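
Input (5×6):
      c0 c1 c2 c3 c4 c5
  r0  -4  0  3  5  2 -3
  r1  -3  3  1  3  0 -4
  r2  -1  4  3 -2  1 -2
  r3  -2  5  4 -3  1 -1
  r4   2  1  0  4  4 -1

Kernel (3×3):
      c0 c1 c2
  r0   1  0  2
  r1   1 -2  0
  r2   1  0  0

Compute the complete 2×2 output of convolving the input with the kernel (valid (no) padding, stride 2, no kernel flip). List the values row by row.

-8 5
-5 15

Output[0,0]: The receptive field on the input at this output position is [-4 0 3 / -3 3 1 / -1 4 3]. Elementwise product with the kernel and sum: -4·1 + 3·2 + -3·1 + 3·-2 + -1·1.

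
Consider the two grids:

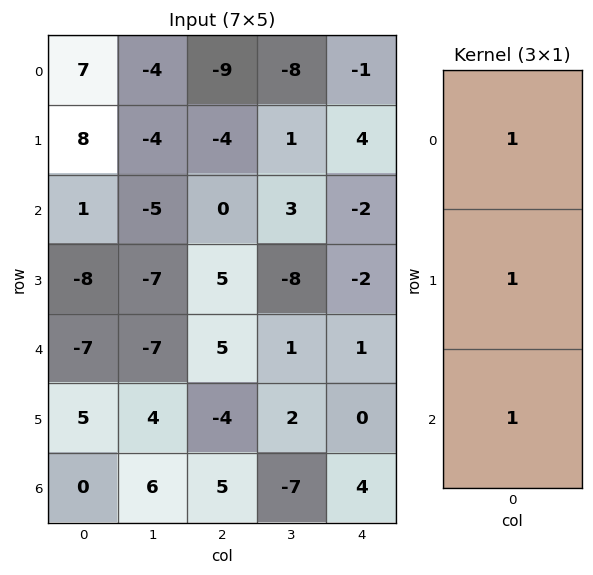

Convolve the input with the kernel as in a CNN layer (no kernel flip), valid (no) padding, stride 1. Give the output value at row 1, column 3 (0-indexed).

-4

The receptive field on the input at this output position is [1 / 3 / -8]. Elementwise product with the kernel and sum: 1·1 + 3·1 + -8·1.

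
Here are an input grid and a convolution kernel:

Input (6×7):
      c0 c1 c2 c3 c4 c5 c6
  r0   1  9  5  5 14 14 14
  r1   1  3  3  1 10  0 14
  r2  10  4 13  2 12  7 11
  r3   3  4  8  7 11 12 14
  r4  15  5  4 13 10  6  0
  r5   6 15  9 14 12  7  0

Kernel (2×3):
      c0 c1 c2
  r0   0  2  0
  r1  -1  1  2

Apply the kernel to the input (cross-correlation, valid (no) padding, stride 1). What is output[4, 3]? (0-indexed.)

32

The receptive field on the input at this output position is [13 10 6 / 14 12 7]. Elementwise product with the kernel and sum: 10·2 + 14·-1 + 12·1 + 7·2.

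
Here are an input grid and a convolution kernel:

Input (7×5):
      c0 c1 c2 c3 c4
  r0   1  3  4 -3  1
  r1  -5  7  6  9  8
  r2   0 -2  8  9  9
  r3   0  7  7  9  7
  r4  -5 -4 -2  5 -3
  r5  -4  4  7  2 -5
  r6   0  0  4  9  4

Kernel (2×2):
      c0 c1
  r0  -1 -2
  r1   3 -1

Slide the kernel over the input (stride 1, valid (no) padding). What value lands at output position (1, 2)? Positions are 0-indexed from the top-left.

-9

The receptive field on the input at this output position is [6 9 / 8 9]. Elementwise product with the kernel and sum: 6·-1 + 9·-2 + 8·3 + 9·-1.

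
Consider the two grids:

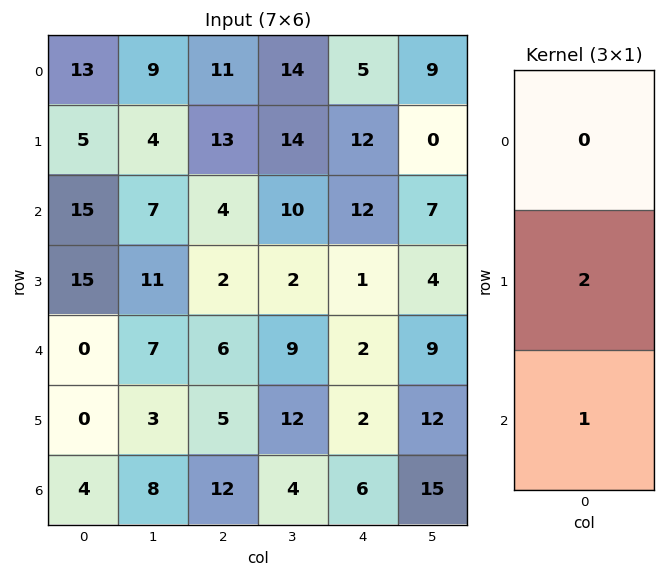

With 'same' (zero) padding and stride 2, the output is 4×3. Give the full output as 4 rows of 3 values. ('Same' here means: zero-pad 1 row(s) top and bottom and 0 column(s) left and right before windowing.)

Output[0,0]: The receptive field on the zero-padded input at this output position is [0 / 13 / 5]. Elementwise product with the kernel and sum: 13·2 + 5·1.

31 35 22
45 10 25
0 17 6
8 24 12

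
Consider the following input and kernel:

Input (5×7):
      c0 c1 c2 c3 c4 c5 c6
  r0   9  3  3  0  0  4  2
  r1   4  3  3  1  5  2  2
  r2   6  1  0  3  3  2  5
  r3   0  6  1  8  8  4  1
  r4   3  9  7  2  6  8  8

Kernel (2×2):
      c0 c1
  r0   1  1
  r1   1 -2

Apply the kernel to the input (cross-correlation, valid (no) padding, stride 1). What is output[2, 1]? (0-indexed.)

The receptive field on the input at this output position is [1 0 / 6 1]. Elementwise product with the kernel and sum: 1·1 + 0·1 + 6·1 + 1·-2.

5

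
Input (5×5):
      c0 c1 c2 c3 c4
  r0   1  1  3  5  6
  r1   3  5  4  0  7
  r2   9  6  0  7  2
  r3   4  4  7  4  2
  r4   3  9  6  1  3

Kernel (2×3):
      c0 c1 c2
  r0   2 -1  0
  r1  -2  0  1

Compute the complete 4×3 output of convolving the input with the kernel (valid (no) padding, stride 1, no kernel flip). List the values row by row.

-1 -11 0
-17 1 10
11 8 -19
4 -16 1

Output[0,0]: The receptive field on the input at this output position is [1 1 3 / 3 5 4]. Elementwise product with the kernel and sum: 1·2 + 1·-1 + 3·-2 + 4·1.
Output[0,1]: The receptive field on the input at this output position is [1 3 5 / 5 4 0]. Elementwise product with the kernel and sum: 1·2 + 3·-1 + 5·-2 + 0·1.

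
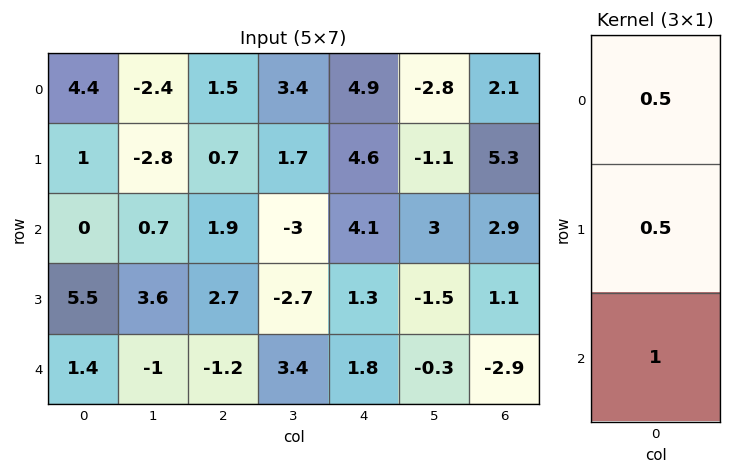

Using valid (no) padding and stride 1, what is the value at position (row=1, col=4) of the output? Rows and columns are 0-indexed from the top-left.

The receptive field on the input at this output position is [4.6 / 4.1 / 1.3]. Elementwise product with the kernel and sum: 4.6·0.5 + 4.1·0.5 + 1.3·1.

5.65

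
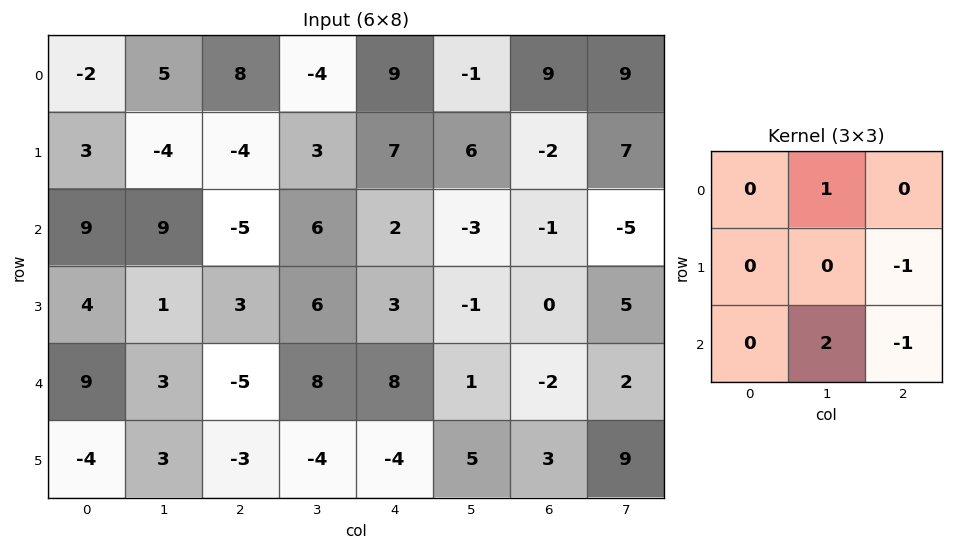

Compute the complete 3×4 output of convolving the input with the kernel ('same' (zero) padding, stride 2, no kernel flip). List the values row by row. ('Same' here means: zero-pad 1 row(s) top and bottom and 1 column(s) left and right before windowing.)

Output[0,0]: The receptive field on the zero-padded input at this output position is [0 0 0 / 0 -2 5 / 0 3 -4]. Elementwise product with the kernel and sum: 0·1 + 5·-1 + 3·2 + -4·-1.
Output[0,1]: The receptive field on the zero-padded input at this output position is [0 0 0 / 5 8 -4 / -4 -4 3]. Elementwise product with the kernel and sum: 0·1 + -4·-1 + -4·2 + 3·-1.

5 -7 9 -20
1 -10 17 -2
-10 -7 -11 -5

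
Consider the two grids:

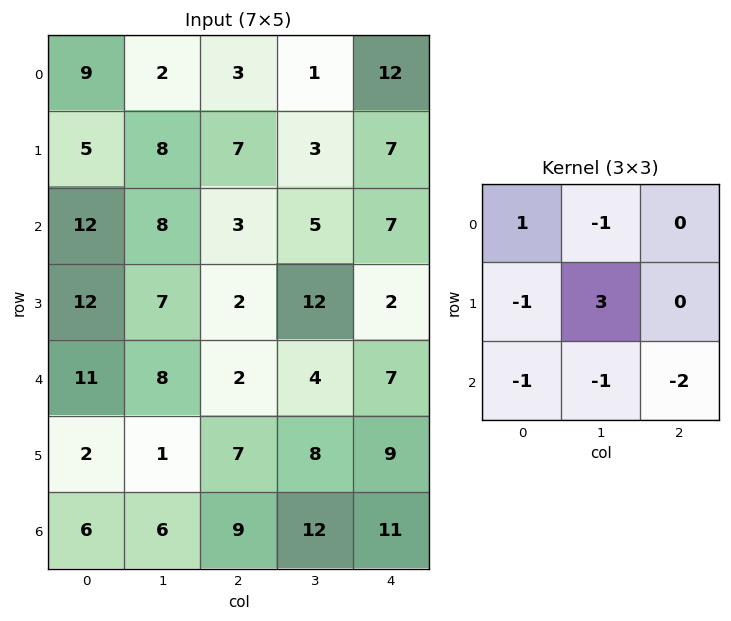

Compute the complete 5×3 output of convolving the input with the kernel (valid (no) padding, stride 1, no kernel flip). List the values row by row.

0 -9 -18
-14 -31 -2
-10 -14 12
1 -21 -33
-26 -13 -28

Output[0,0]: The receptive field on the input at this output position is [9 2 3 / 5 8 7 / 12 8 3]. Elementwise product with the kernel and sum: 9·1 + 2·-1 + 5·-1 + 8·3 + 12·-1 + 8·-1 + 3·-2.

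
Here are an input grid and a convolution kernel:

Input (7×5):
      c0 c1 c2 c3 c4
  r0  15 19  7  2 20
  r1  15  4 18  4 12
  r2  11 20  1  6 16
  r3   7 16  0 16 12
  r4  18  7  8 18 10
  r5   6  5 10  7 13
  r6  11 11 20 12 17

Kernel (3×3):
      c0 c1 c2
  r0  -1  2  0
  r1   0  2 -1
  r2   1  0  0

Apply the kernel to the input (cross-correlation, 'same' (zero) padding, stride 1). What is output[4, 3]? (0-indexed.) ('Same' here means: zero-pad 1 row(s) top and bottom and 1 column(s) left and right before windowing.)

68

The receptive field on the zero-padded input at this output position is [0 16 12 / 8 18 10 / 10 7 13]. Elementwise product with the kernel and sum: 0·-1 + 16·2 + 18·2 + 10·-1 + 10·1.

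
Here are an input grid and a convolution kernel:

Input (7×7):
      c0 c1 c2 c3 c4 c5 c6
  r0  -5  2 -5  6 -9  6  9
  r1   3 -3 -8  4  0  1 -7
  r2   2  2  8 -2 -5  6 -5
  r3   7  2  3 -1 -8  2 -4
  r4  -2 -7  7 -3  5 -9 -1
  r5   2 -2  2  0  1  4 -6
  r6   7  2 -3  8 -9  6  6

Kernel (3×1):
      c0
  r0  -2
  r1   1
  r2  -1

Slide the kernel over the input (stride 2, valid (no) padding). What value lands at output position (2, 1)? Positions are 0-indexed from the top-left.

The receptive field on the input at this output position is [7 / 2 / -3]. Elementwise product with the kernel and sum: 7·-2 + 2·1 + -3·-1.

-9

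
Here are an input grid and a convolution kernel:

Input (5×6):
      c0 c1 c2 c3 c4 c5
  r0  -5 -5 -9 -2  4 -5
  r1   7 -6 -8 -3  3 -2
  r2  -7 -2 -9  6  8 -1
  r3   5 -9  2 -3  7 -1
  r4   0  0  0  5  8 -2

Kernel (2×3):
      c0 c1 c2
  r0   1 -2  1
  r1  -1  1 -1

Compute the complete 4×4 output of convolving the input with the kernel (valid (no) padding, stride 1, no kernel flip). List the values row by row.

-9 12 1 -7
25 -6 8 -8
-28 36 -25 0
25 -21 12 -13

Output[0,0]: The receptive field on the input at this output position is [-5 -5 -9 / 7 -6 -8]. Elementwise product with the kernel and sum: -5·1 + -5·-2 + -9·1 + 7·-1 + -6·1 + -8·-1.
Output[0,1]: The receptive field on the input at this output position is [-5 -9 -2 / -6 -8 -3]. Elementwise product with the kernel and sum: -5·1 + -9·-2 + -2·1 + -6·-1 + -8·1 + -3·-1.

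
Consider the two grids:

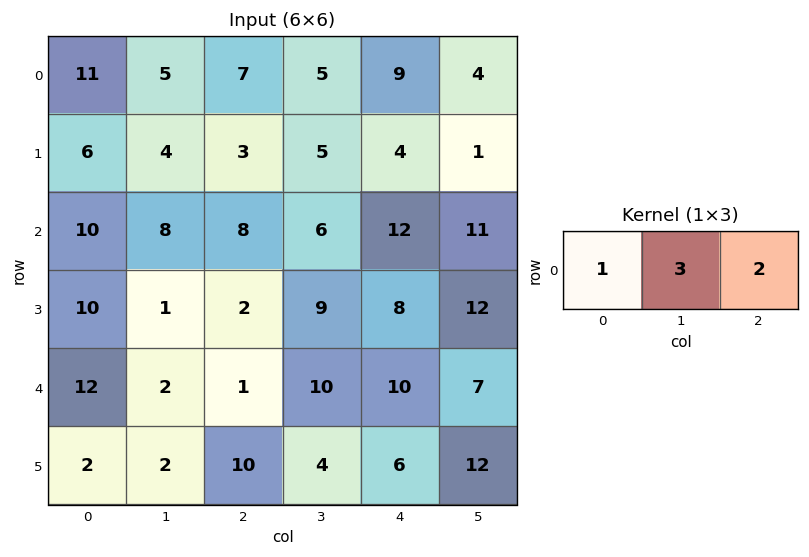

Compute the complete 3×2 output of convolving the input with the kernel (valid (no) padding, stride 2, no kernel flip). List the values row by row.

40 40
50 50
20 51

Output[0,0]: The receptive field on the input at this output position is [11 5 7]. Elementwise product with the kernel and sum: 11·1 + 5·3 + 7·2.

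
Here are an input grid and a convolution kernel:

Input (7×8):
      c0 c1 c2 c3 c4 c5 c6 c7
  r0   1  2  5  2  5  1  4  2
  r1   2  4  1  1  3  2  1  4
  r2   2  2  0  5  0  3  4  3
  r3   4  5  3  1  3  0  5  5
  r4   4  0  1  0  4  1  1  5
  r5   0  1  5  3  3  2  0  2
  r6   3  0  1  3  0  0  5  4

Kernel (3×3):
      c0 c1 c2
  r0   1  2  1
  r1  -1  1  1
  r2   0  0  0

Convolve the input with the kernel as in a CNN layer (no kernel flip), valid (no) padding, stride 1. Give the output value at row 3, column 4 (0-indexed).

The receptive field on the input at this output position is [3 0 5 / 4 1 1 / 3 2 0]. Elementwise product with the kernel and sum: 3·1 + 0·2 + 5·1 + 4·-1 + 1·1 + 1·1.

6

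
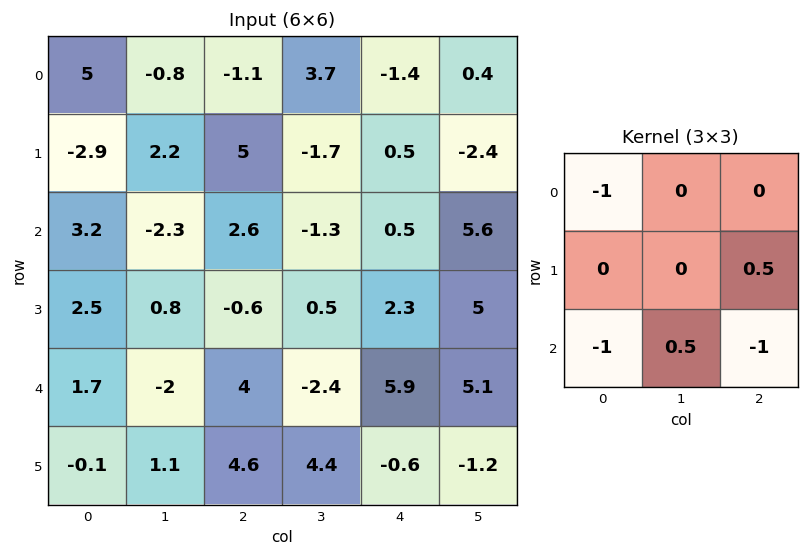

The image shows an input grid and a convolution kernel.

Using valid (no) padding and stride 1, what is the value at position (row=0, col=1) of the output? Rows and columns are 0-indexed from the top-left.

The receptive field on the input at this output position is [-0.8 -1.1 3.7 / 2.2 5 -1.7 / -2.3 2.6 -1.3]. Elementwise product with the kernel and sum: -0.8·-1 + -1.7·0.5 + -2.3·-1 + 2.6·0.5 + -1.3·-1.

4.85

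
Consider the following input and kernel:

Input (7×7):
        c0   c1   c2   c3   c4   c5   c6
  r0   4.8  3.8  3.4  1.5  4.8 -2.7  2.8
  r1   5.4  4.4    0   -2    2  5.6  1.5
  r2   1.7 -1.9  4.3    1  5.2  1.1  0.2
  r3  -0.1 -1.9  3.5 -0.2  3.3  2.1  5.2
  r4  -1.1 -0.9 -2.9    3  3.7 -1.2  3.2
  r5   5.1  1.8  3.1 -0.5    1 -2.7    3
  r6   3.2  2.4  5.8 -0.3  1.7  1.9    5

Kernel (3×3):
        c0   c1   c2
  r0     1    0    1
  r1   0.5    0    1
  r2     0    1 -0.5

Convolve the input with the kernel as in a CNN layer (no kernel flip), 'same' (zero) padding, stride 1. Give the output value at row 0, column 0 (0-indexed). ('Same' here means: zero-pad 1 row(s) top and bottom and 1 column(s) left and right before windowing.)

The receptive field on the zero-padded input at this output position is [0 0 0 / 0 4.8 3.8 / 0 5.4 4.4]. Elementwise product with the kernel and sum: 0·1 + 0·1 + 0·0.5 + 3.8·1 + 5.4·1 + 4.4·-0.5.

7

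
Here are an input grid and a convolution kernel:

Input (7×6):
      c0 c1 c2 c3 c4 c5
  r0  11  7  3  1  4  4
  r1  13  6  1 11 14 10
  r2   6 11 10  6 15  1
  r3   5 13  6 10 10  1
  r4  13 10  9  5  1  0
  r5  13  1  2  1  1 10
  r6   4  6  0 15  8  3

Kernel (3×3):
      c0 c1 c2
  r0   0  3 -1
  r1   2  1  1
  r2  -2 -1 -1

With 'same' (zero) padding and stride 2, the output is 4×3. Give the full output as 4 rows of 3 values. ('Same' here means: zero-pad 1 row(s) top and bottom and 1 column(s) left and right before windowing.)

-1 -6 -36
32 -12 29
11 37 27
48 32 34

Output[0,0]: The receptive field on the zero-padded input at this output position is [0 0 0 / 0 11 7 / 0 13 6]. Elementwise product with the kernel and sum: 0·3 + 0·-1 + 0·2 + 11·1 + 7·1 + 0·-2 + 13·-1 + 6·-1.
Output[0,1]: The receptive field on the zero-padded input at this output position is [0 0 0 / 7 3 1 / 6 1 11]. Elementwise product with the kernel and sum: 0·3 + 0·-1 + 7·2 + 3·1 + 1·1 + 6·-2 + 1·-1 + 11·-1.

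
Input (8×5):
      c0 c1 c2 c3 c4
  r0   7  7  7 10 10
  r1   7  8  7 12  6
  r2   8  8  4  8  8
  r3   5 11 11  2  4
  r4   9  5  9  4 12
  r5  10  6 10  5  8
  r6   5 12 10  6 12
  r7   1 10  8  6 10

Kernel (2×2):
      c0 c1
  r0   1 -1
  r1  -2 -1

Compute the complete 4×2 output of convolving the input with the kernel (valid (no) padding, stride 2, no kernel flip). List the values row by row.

Output[0,0]: The receptive field on the input at this output position is [7 7 / 7 8]. Elementwise product with the kernel and sum: 7·1 + 7·-1 + 7·-2 + 8·-1.
Output[0,1]: The receptive field on the input at this output position is [7 10 / 7 12]. Elementwise product with the kernel and sum: 7·1 + 10·-1 + 7·-2 + 12·-1.

-22 -29
-21 -28
-22 -20
-19 -18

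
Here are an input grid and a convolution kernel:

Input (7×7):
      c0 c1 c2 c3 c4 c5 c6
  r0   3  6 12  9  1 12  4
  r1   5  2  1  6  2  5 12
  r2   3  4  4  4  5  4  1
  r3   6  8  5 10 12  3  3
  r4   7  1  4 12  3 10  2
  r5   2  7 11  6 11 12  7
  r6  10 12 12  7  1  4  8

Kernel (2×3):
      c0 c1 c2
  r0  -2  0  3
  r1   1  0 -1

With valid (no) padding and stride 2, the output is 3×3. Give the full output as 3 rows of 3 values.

34 -22 0
7 0 2
-11 1 4

Output[0,0]: The receptive field on the input at this output position is [3 6 12 / 5 2 1]. Elementwise product with the kernel and sum: 3·-2 + 12·3 + 5·1 + 1·-1.
Output[0,1]: The receptive field on the input at this output position is [12 9 1 / 1 6 2]. Elementwise product with the kernel and sum: 12·-2 + 1·3 + 1·1 + 2·-1.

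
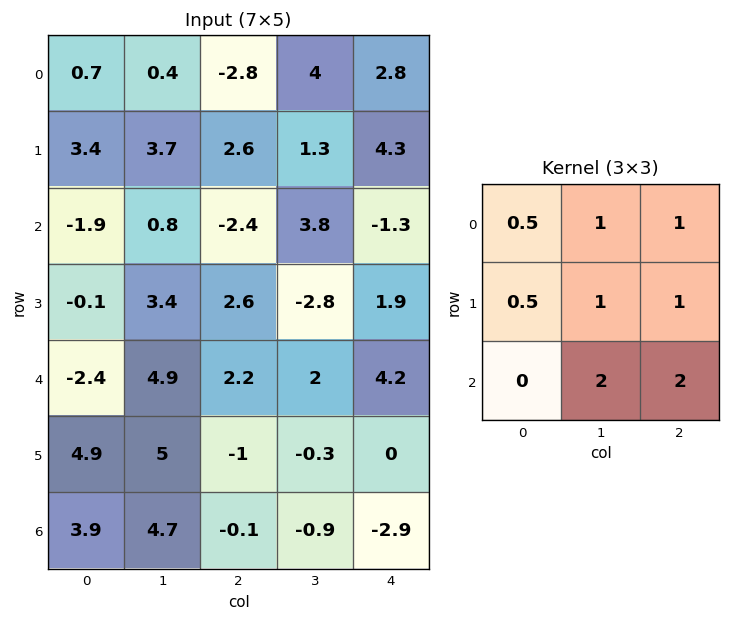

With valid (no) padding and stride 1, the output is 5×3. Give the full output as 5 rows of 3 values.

Output[0,0]: The receptive field on the input at this output position is [0.7 0.4 -2.8 / 3.4 3.7 2.6 / -1.9 0.8 -2.4]. Elementwise product with the kernel and sum: 0.7·0.5 + 0.4·1 + -2.8·1 + 3.4·0.5 + 3.7·1 + 2.6·1 + 0.8·2 + -2.4·2.
Output[0,1]: The receptive field on the input at this output position is [0.4 -2.8 4 / 3.7 2.6 1.3 / 0.8 -2.4 3.8]. Elementwise product with the kernel and sum: 0.4·0.5 + -2.8·1 + 4·1 + 3.7·0.5 + 2.6·1 + 1.3·1 + -2.4·2 + 3.8·2.

2.75 9.95 17.3
17.45 7.15 6.4
17.6 11.7 14.1
19.85 5.55 7.1
21.55 5.85 -1.1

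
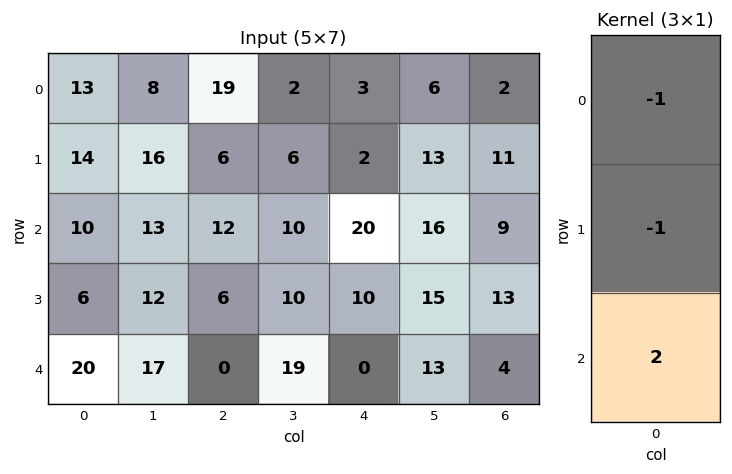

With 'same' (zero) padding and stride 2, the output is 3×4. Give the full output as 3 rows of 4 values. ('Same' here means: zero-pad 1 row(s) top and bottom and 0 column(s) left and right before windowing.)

Output[0,0]: The receptive field on the zero-padded input at this output position is [0 / 13 / 14]. Elementwise product with the kernel and sum: 0·-1 + 13·-1 + 14·2.

15 -7 1 20
-12 -6 -2 6
-26 -6 -10 -17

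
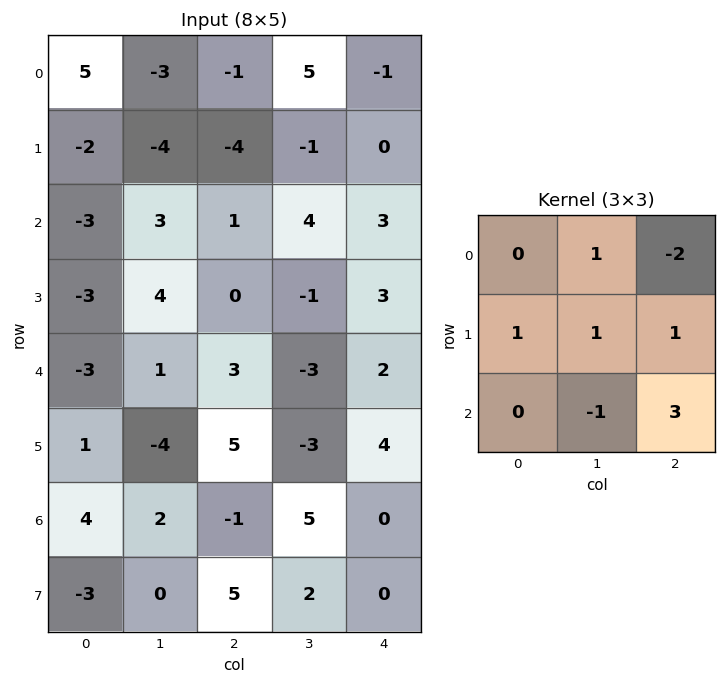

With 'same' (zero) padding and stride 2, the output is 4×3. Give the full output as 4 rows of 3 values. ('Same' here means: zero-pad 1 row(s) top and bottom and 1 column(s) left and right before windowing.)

Output[0,0]: The receptive field on the zero-padded input at this output position is [0 0 0 / 0 5 -3 / 0 -2 -4]. Elementwise product with the kernel and sum: 0·1 + 0·-2 + 0·1 + 5·1 + -3·1 + -2·-1 + -4·3.
Output[0,1]: The receptive field on the zero-padded input at this output position is [0 0 0 / -3 -1 5 / -4 -4 -1]. Elementwise product with the kernel and sum: 0·1 + 0·-2 + -3·1 + -1·1 + 5·1 + -4·-1 + -1·3.

-8 2 4
21 3 4
-26 -11 -2
18 18 9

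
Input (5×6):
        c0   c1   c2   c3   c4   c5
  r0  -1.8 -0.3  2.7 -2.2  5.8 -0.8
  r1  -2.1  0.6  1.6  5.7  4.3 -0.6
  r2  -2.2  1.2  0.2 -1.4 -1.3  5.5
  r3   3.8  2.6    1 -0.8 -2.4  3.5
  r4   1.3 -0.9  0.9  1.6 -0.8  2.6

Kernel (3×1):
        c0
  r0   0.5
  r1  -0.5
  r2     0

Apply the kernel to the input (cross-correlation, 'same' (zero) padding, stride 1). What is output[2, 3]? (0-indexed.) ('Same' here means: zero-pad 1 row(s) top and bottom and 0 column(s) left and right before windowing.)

3.55

The receptive field on the zero-padded input at this output position is [5.7 / -1.4 / -0.8]. Elementwise product with the kernel and sum: 5.7·0.5 + -1.4·-0.5.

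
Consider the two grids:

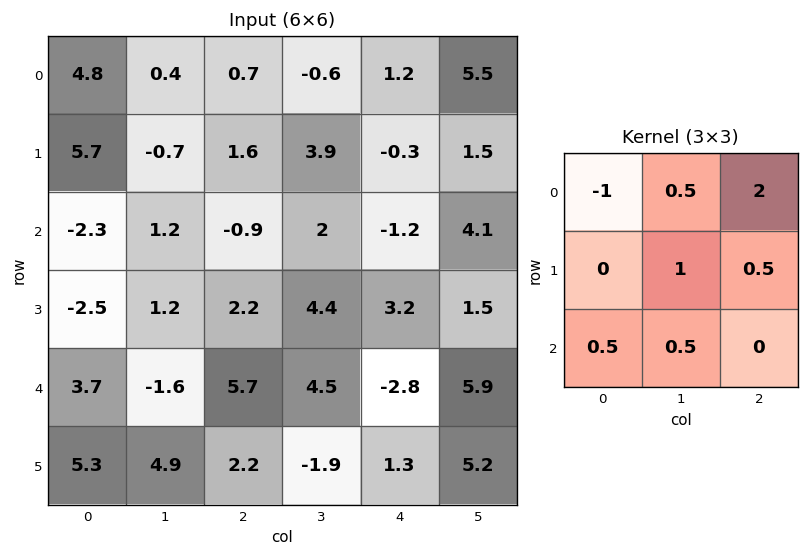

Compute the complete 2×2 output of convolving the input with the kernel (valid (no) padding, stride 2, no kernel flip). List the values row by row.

-3.65 5.7
4.45 10.6

Output[0,0]: The receptive field on the input at this output position is [4.8 0.4 0.7 / 5.7 -0.7 1.6 / -2.3 1.2 -0.9]. Elementwise product with the kernel and sum: 4.8·-1 + 0.4·0.5 + 0.7·2 + -0.7·1 + 1.6·0.5 + -2.3·0.5 + 1.2·0.5.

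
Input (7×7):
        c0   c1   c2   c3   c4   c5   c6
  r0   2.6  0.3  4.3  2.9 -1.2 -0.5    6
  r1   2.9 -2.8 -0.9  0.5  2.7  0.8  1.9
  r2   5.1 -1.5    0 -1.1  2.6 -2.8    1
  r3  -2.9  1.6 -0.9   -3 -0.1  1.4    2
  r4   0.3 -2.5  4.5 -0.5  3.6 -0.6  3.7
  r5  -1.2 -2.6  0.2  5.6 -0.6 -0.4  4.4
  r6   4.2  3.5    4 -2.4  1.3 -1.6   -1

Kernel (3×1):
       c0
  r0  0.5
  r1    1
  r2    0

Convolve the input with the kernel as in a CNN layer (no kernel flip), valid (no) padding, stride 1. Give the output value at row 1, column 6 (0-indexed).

1.95

The receptive field on the input at this output position is [1.9 / 1 / 2]. Elementwise product with the kernel and sum: 1.9·0.5 + 1·1.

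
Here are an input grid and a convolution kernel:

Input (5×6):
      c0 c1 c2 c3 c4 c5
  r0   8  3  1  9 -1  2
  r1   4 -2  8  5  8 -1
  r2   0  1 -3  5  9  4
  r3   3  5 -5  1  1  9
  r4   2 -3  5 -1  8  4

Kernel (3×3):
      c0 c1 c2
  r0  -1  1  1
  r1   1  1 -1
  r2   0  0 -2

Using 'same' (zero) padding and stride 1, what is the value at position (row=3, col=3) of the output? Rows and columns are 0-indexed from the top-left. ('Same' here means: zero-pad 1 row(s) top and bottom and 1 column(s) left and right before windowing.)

The receptive field on the zero-padded input at this output position is [-3 5 9 / -5 1 1 / 5 -1 8]. Elementwise product with the kernel and sum: -3·-1 + 5·1 + 9·1 + -5·1 + 1·1 + 1·-1 + 8·-2.

-4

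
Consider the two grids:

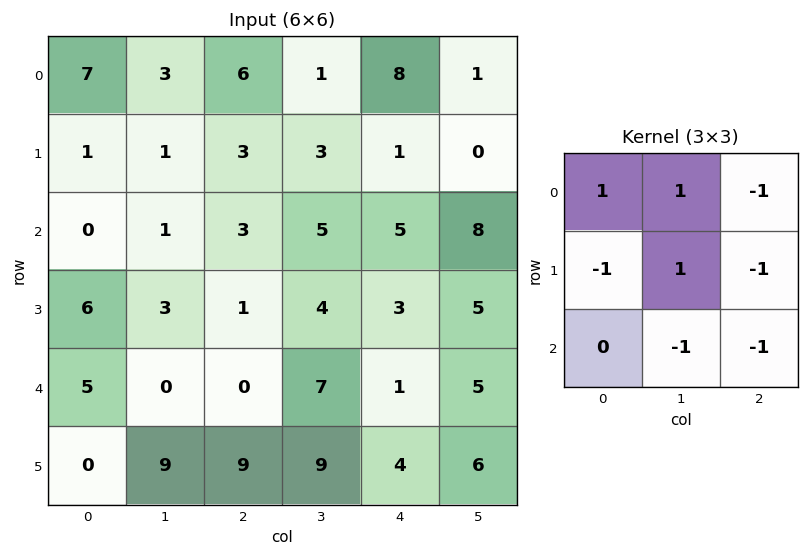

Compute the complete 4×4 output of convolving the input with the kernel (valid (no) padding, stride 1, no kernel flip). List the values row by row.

Output[0,0]: The receptive field on the input at this output position is [7 3 6 / 1 1 3 / 0 1 3]. Elementwise product with the kernel and sum: 7·1 + 3·1 + 6·-1 + 1·-1 + 1·1 + 3·-1 + 1·-1 + 3·-1.

-3 -1 -12 -7
-7 -7 -5 -12
-6 -14 -5 -10
-15 -25 -5 -19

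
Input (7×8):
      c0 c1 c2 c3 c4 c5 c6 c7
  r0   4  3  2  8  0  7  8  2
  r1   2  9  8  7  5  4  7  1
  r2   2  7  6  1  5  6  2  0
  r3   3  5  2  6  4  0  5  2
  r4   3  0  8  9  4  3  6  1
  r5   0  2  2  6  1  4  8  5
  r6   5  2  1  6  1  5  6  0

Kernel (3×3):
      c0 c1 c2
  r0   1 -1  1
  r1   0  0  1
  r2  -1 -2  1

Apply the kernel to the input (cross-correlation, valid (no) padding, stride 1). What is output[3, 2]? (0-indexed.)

-9

The receptive field on the input at this output position is [2 6 4 / 8 9 4 / 2 6 1]. Elementwise product with the kernel and sum: 2·1 + 6·-1 + 4·1 + 4·1 + 2·-1 + 6·-2 + 1·1.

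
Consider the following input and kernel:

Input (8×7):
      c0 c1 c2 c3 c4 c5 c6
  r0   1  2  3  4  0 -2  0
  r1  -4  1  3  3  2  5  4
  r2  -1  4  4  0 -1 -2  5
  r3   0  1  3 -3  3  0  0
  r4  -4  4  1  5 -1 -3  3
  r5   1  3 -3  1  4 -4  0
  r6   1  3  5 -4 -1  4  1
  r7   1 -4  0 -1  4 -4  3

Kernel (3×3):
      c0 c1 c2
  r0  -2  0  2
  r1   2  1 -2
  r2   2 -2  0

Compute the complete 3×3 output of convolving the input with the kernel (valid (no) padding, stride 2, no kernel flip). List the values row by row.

-19 7 3
-11 -21 22
17 1 2

Output[0,0]: The receptive field on the input at this output position is [1 2 3 / -4 1 3 / -1 4 4]. Elementwise product with the kernel and sum: 1·-2 + 3·2 + -4·2 + 1·1 + 3·-2 + -1·2 + 4·-2.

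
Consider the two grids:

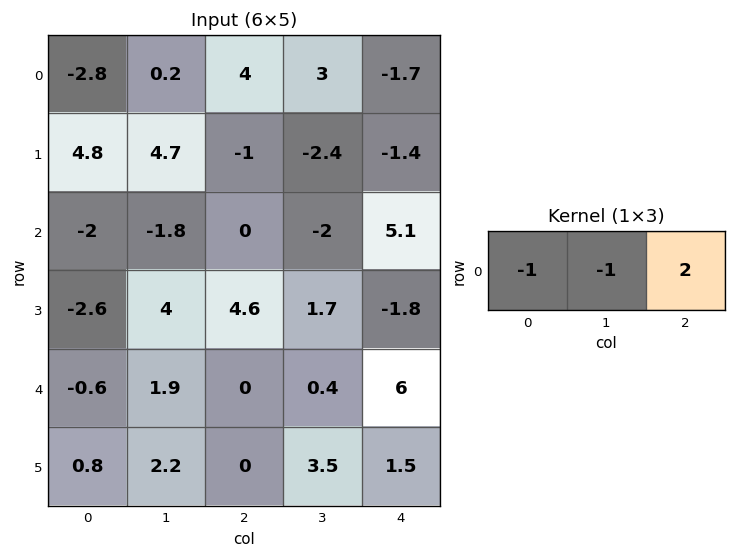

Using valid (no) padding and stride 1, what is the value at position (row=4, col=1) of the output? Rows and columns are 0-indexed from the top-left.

The receptive field on the input at this output position is [1.9 0 0.4]. Elementwise product with the kernel and sum: 1.9·-1 + 0·-1 + 0.4·2.

-1.1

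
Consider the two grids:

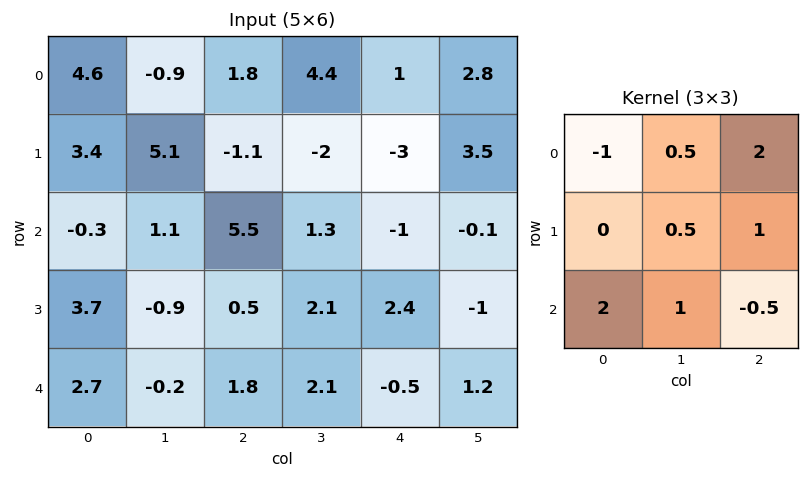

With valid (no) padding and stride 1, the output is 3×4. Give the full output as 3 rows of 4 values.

Output[0,0]: The receptive field on the input at this output position is [4.6 -0.9 1.8 / 3.4 5.1 -1.1 / -0.3 1.1 5.5]. Elementwise product with the kernel and sum: 4.6·-1 + -0.9·0.5 + 1.8·2 + 5.1·0.5 + -1.1·1 + -0.3·2 + 1.1·1 + 5.5·-0.5.
Output[0,1]: The receptive field on the input at this output position is [-0.9 1.8 4.4 / 5.1 -1.1 -2 / 1.1 5.5 1.3]. Elementwise product with the kernel and sum: -0.9·-1 + 1.8·0.5 + 4.4·2 + -1.1·0.5 + -2·1 + 1.1·2 + 5.5·1 + 1.3·-0.5.

-2.25 15.1 11.2 5.35
9.25 -7.95 -4.35 14
16.2 6.95 2.55 1.3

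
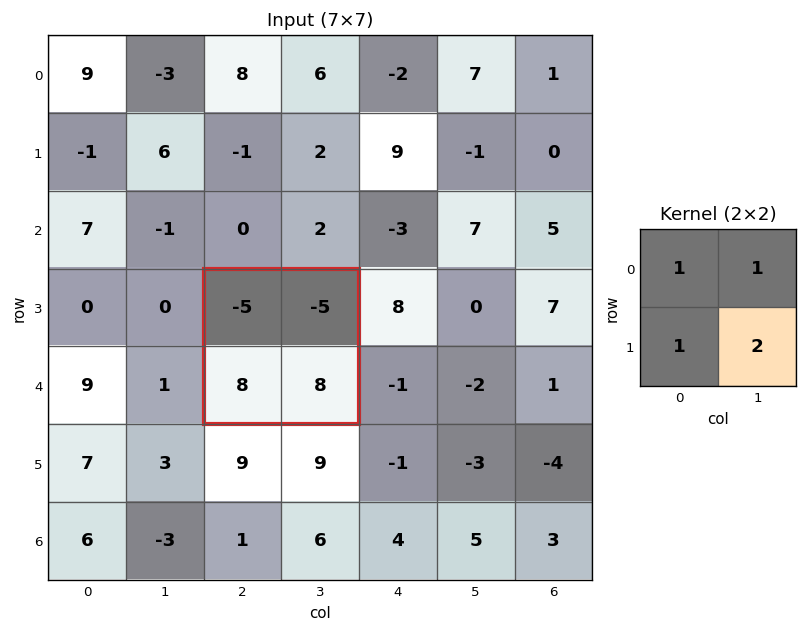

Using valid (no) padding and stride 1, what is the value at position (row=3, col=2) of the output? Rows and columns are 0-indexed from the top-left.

The receptive field on the input at this output position is [-5 -5 / 8 8]. Elementwise product with the kernel and sum: -5·1 + -5·1 + 8·1 + 8·2.

14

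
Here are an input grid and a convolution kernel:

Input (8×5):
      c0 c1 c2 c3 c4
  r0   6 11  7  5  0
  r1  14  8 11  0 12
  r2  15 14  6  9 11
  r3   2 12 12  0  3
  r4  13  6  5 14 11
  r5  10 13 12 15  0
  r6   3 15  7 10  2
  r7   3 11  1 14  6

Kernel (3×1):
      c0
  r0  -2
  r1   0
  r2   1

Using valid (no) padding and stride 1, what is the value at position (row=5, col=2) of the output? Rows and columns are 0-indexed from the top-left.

-23

The receptive field on the input at this output position is [12 / 7 / 1]. Elementwise product with the kernel and sum: 12·-2 + 1·1.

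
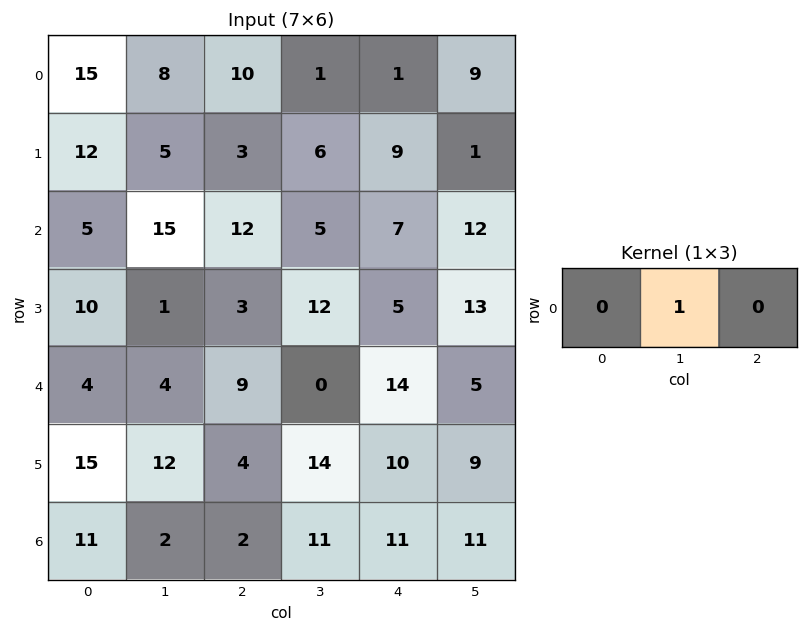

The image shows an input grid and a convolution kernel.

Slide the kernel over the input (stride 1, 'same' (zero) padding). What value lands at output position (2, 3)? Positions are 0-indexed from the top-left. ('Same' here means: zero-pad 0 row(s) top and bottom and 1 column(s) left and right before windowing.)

5

The receptive field on the zero-padded input at this output position is [12 5 7]. Elementwise product with the kernel and sum: 5·1.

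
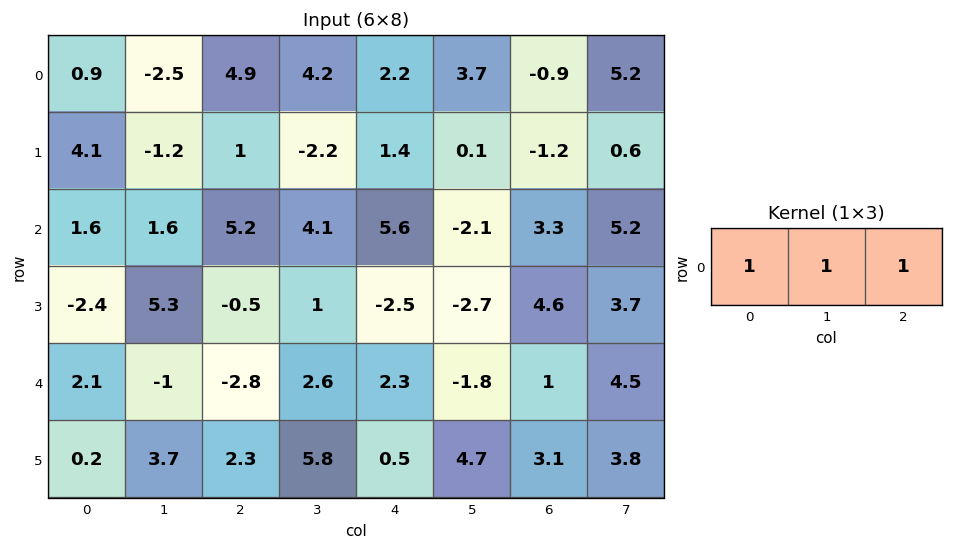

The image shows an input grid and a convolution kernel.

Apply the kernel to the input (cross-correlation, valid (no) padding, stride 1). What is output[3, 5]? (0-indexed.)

The receptive field on the input at this output position is [-2.7 4.6 3.7]. Elementwise product with the kernel and sum: -2.7·1 + 4.6·1 + 3.7·1.

5.6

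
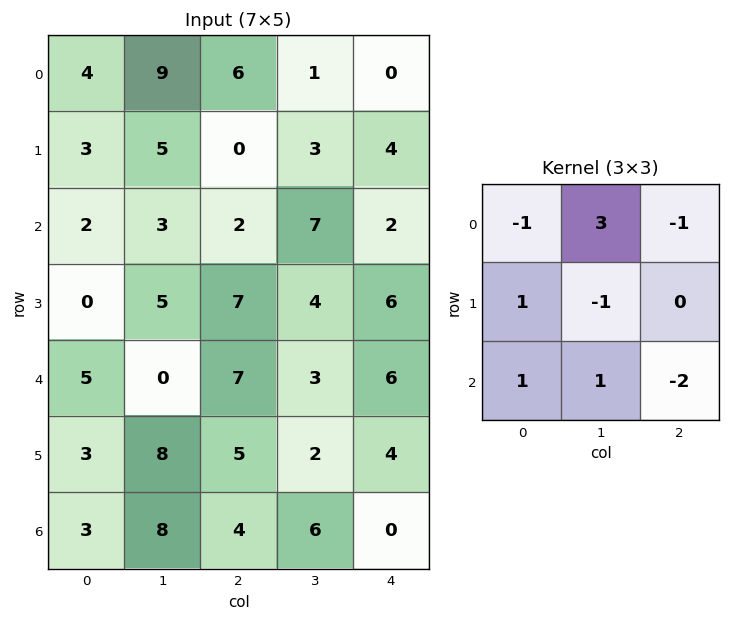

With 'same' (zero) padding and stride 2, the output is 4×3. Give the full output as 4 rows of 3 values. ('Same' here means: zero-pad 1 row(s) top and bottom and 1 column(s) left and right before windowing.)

-11 2 8
-8 -3 24
-23 14 17
-2 9 16

Output[0,0]: The receptive field on the zero-padded input at this output position is [0 0 0 / 0 4 9 / 0 3 5]. Elementwise product with the kernel and sum: 0·-1 + 0·3 + 0·-1 + 0·1 + 4·-1 + 0·1 + 3·1 + 5·-2.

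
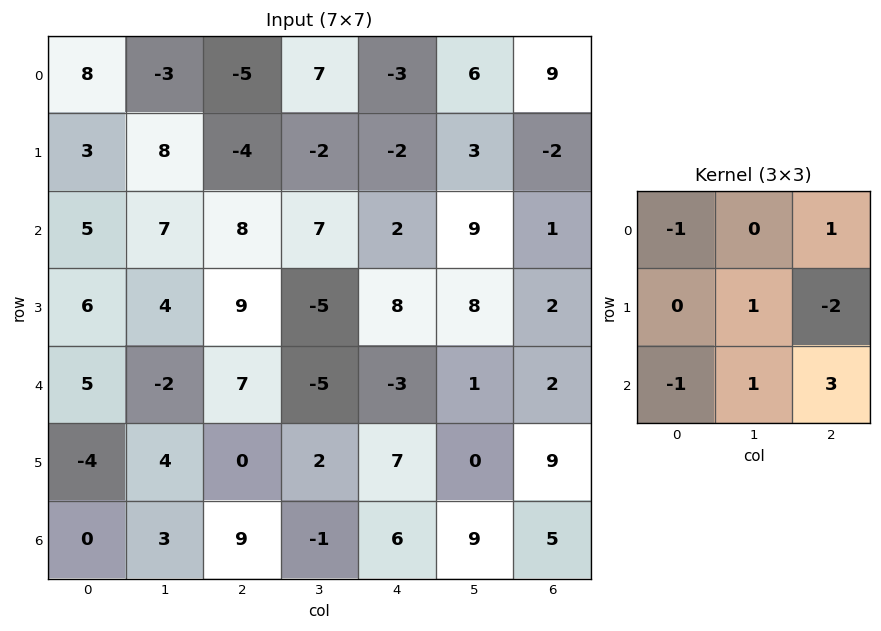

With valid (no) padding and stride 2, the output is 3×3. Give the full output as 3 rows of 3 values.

Output[0,0]: The receptive field on the input at this output position is [8 -3 -5 / 3 8 -4 / 5 7 8]. Elementwise product with the kernel and sum: 8·-1 + -5·1 + 8·1 + -4·-2 + 5·-1 + 7·1 + 8·3.

29 9 29
3 -48 13
36 -14 5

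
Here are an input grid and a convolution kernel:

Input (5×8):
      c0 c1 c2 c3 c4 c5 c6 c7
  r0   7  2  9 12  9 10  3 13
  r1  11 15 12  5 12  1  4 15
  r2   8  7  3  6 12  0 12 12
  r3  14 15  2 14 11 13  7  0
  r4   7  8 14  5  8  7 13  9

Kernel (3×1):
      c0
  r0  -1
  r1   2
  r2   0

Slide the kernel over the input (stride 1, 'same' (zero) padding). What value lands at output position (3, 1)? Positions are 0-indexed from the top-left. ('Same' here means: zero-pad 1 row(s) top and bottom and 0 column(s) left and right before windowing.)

The receptive field on the zero-padded input at this output position is [7 / 15 / 8]. Elementwise product with the kernel and sum: 7·-1 + 15·2.

23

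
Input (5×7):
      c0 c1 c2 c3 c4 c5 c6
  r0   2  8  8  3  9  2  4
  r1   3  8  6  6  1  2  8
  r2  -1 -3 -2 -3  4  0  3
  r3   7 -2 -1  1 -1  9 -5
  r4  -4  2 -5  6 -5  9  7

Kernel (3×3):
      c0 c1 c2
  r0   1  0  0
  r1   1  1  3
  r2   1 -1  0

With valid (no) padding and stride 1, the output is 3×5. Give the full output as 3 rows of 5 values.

33 39 24 9 40
2 -7 11 9 4
-5 4 -16 35 -17

Output[0,0]: The receptive field on the input at this output position is [2 8 8 / 3 8 6 / -1 -3 -2]. Elementwise product with the kernel and sum: 2·1 + 3·1 + 8·1 + 6·3 + -1·1 + -3·-1.
Output[0,1]: The receptive field on the input at this output position is [8 8 3 / 8 6 6 / -3 -2 -3]. Elementwise product with the kernel and sum: 8·1 + 8·1 + 6·1 + 6·3 + -3·1 + -2·-1.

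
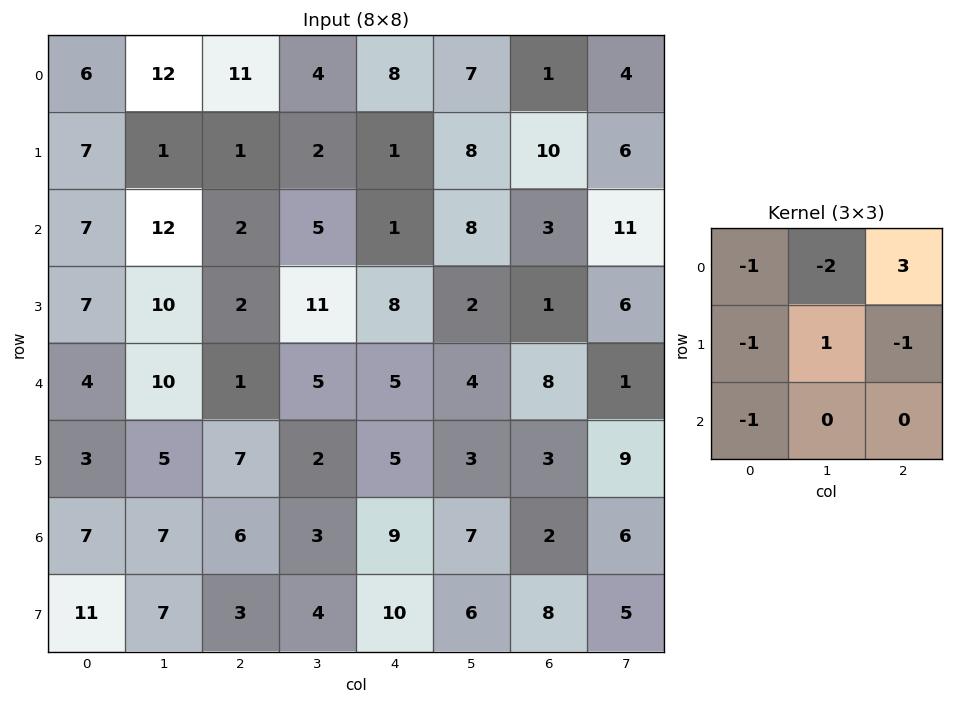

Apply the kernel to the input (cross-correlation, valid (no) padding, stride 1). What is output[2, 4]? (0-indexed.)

-20

The receptive field on the input at this output position is [1 8 3 / 8 2 1 / 5 4 8]. Elementwise product with the kernel and sum: 1·-1 + 8·-2 + 3·3 + 8·-1 + 2·1 + 1·-1 + 5·-1.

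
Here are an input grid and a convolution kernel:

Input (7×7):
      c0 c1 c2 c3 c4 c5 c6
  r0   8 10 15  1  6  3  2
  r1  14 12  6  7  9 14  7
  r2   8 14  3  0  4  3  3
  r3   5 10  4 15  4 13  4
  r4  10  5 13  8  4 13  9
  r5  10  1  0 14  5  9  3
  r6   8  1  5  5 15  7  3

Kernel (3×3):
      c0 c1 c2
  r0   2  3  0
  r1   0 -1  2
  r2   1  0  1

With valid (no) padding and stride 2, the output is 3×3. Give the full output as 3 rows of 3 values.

57 51 28
79 16 25
47 66 62

Output[0,0]: The receptive field on the input at this output position is [8 10 15 / 14 12 6 / 8 14 3]. Elementwise product with the kernel and sum: 8·2 + 10·3 + 12·-1 + 6·2 + 8·1 + 3·1.
Output[0,1]: The receptive field on the input at this output position is [15 1 6 / 6 7 9 / 3 0 4]. Elementwise product with the kernel and sum: 15·2 + 1·3 + 7·-1 + 9·2 + 3·1 + 4·1.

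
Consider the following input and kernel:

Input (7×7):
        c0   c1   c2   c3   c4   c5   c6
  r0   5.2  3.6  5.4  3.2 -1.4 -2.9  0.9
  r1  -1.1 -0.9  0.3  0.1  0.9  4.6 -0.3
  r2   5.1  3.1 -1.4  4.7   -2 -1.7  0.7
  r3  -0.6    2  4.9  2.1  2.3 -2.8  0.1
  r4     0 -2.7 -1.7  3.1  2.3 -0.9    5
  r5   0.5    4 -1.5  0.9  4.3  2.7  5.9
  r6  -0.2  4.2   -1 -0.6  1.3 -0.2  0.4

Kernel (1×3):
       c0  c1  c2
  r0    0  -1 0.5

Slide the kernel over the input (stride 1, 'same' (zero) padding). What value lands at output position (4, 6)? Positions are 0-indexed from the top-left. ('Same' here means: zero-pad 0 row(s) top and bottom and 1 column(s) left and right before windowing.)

The receptive field on the zero-padded input at this output position is [-0.9 5 0]. Elementwise product with the kernel and sum: 5·-1 + 0·0.5.

-5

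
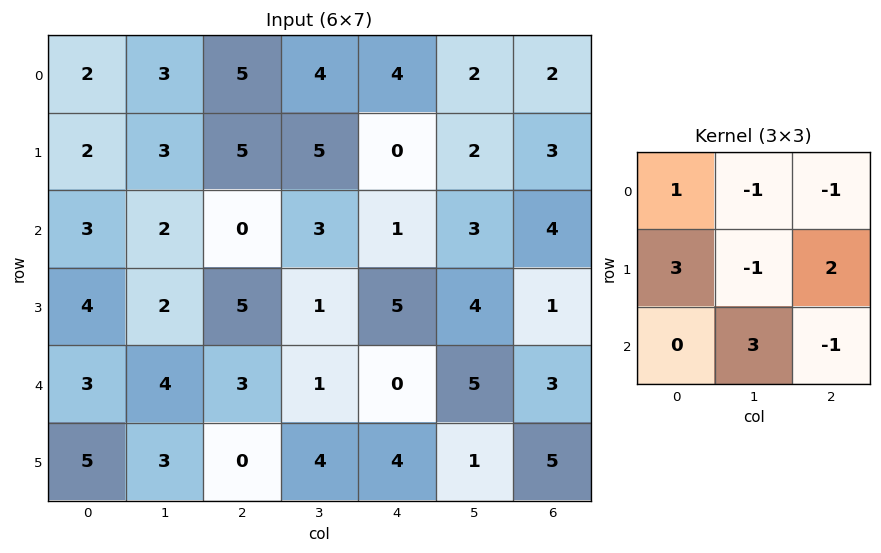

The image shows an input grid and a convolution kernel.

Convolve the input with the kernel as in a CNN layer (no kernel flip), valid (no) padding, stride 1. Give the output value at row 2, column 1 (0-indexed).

The receptive field on the input at this output position is [2 0 3 / 2 5 1 / 4 3 1]. Elementwise product with the kernel and sum: 2·1 + 0·-1 + 3·-1 + 2·3 + 5·-1 + 1·2 + 3·3 + 1·-1.

10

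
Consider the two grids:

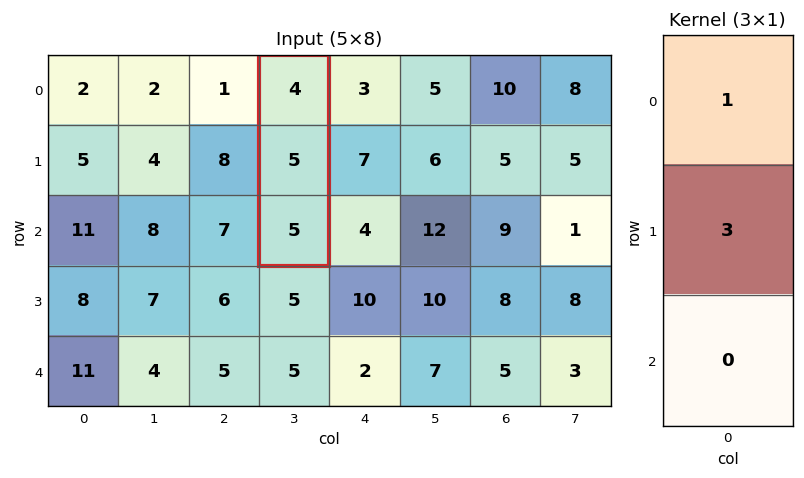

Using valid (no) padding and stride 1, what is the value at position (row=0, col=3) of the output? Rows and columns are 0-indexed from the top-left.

The receptive field on the input at this output position is [4 / 5 / 5]. Elementwise product with the kernel and sum: 4·1 + 5·3.

19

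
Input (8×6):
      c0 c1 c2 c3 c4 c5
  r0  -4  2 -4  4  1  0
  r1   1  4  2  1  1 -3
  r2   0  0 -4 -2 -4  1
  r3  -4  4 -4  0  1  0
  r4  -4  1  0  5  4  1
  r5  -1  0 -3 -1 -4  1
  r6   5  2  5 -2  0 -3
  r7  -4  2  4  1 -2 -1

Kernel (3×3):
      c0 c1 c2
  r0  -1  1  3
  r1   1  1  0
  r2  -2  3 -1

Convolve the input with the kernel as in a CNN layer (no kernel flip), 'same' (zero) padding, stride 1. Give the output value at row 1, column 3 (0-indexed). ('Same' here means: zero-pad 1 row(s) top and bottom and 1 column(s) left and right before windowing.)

The receptive field on the zero-padded input at this output position is [-4 4 1 / 2 1 1 / -4 -2 -4]. Elementwise product with the kernel and sum: -4·-1 + 4·1 + 1·3 + 2·1 + 1·1 + -4·-2 + -2·3 + -4·-1.

20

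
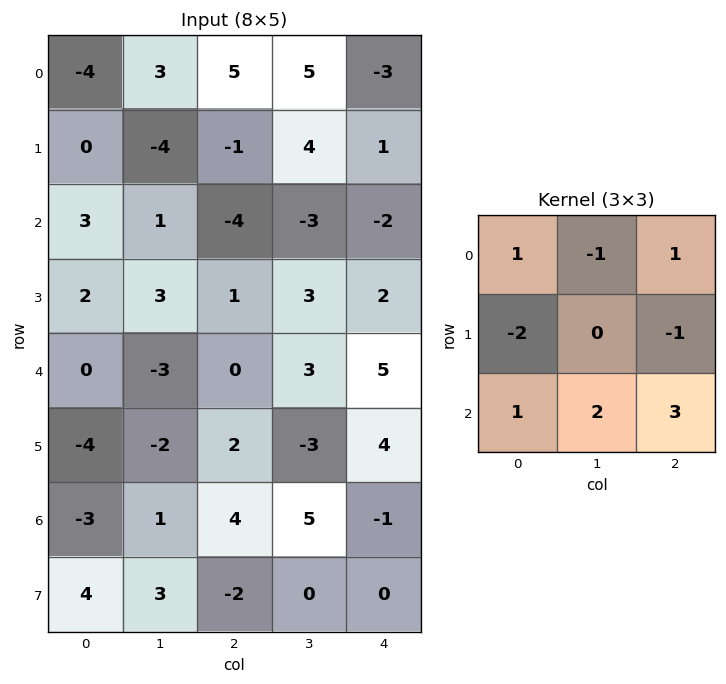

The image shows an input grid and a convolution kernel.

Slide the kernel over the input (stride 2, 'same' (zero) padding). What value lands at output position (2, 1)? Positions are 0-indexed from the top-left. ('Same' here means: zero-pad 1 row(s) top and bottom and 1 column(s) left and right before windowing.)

1

The receptive field on the zero-padded input at this output position is [3 1 3 / -3 0 3 / -2 2 -3]. Elementwise product with the kernel and sum: 3·1 + 1·-1 + 3·1 + -3·-2 + 3·-1 + -2·1 + 2·2 + -3·3.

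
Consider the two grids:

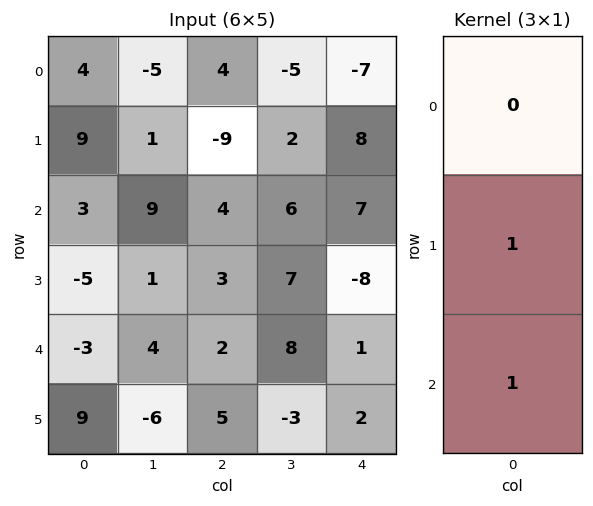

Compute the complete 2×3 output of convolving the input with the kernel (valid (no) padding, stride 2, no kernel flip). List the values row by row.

Output[0,0]: The receptive field on the input at this output position is [4 / 9 / 3]. Elementwise product with the kernel and sum: 9·1 + 3·1.

12 -5 15
-8 5 -7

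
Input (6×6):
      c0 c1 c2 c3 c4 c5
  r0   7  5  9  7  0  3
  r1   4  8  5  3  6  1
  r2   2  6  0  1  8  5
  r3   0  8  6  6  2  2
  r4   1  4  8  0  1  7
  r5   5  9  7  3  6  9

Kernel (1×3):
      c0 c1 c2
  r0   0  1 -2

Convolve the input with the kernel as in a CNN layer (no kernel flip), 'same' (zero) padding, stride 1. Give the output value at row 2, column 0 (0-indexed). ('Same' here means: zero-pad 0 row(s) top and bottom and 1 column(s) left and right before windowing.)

The receptive field on the zero-padded input at this output position is [0 2 6]. Elementwise product with the kernel and sum: 2·1 + 6·-2.

-10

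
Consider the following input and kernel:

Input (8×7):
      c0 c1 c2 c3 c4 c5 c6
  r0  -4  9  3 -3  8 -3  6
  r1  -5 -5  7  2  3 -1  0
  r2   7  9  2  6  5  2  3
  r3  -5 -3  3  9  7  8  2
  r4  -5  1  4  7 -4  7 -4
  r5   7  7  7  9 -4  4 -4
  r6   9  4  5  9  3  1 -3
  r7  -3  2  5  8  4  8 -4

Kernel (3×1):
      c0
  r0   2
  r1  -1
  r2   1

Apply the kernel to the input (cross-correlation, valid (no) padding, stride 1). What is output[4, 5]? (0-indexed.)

11

The receptive field on the input at this output position is [7 / 4 / 1]. Elementwise product with the kernel and sum: 7·2 + 4·-1 + 1·1.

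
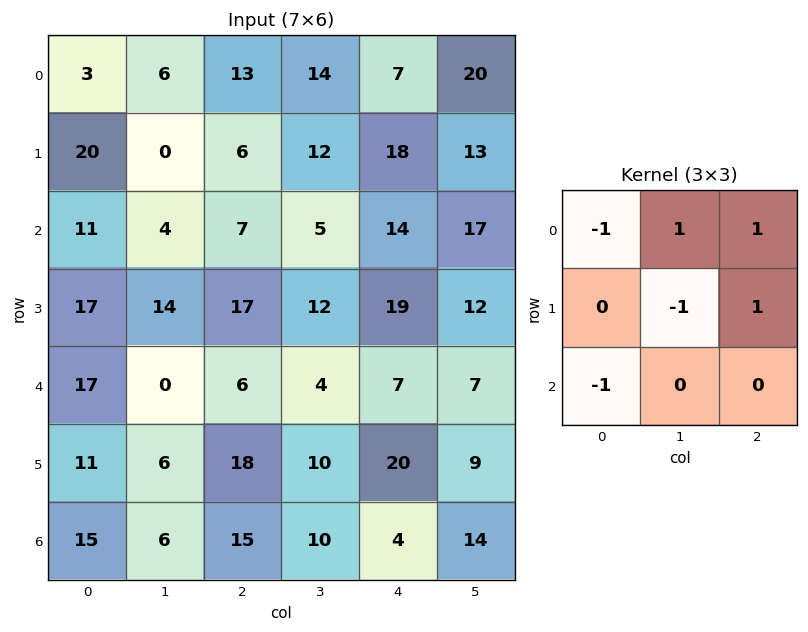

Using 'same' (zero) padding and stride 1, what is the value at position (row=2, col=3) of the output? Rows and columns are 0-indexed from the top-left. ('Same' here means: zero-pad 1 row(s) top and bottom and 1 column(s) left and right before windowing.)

16

The receptive field on the zero-padded input at this output position is [6 12 18 / 7 5 14 / 17 12 19]. Elementwise product with the kernel and sum: 6·-1 + 12·1 + 18·1 + 5·-1 + 14·1 + 17·-1.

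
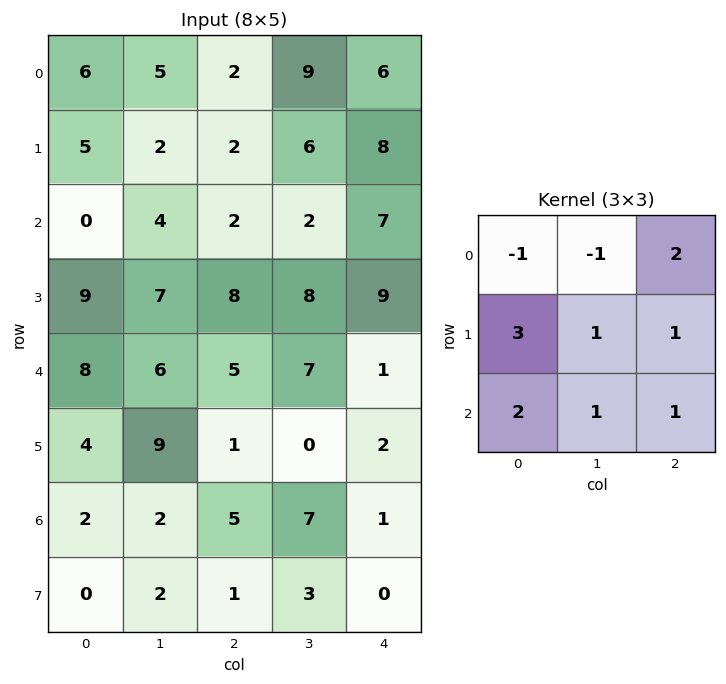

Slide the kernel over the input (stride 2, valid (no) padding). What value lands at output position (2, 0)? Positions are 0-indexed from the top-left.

29

The receptive field on the input at this output position is [8 6 5 / 4 9 1 / 2 2 5]. Elementwise product with the kernel and sum: 8·-1 + 6·-1 + 5·2 + 4·3 + 9·1 + 1·1 + 2·2 + 2·1 + 5·1.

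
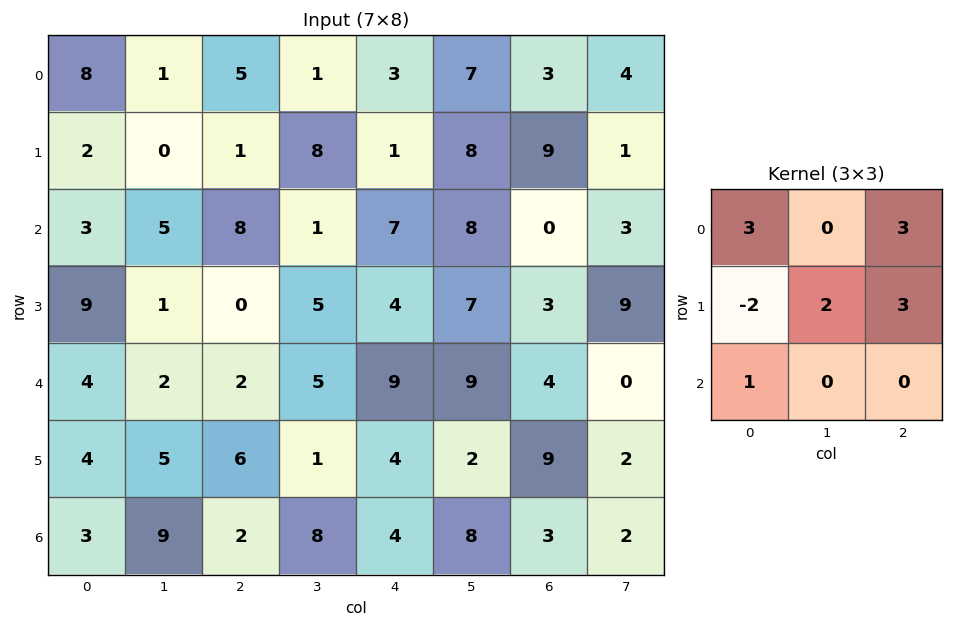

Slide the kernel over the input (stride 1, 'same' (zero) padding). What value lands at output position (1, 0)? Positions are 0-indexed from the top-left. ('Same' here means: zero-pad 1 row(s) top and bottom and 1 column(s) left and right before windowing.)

The receptive field on the zero-padded input at this output position is [0 8 1 / 0 2 0 / 0 3 5]. Elementwise product with the kernel and sum: 0·3 + 1·3 + 0·-2 + 2·2 + 0·3 + 0·1.

7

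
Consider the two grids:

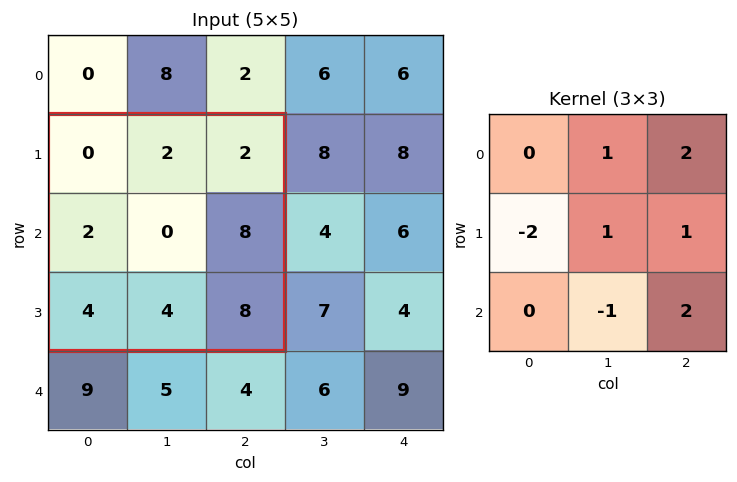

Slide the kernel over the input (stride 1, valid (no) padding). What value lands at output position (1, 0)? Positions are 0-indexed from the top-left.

22

The receptive field on the input at this output position is [0 2 2 / 2 0 8 / 4 4 8]. Elementwise product with the kernel and sum: 2·1 + 2·2 + 2·-2 + 0·1 + 8·1 + 4·-1 + 8·2.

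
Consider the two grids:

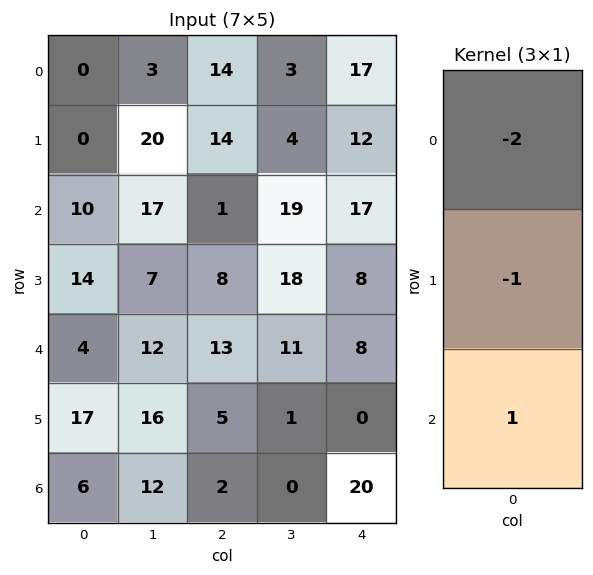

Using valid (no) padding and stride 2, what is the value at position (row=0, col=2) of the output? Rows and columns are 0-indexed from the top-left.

The receptive field on the input at this output position is [17 / 12 / 17]. Elementwise product with the kernel and sum: 17·-2 + 12·-1 + 17·1.

-29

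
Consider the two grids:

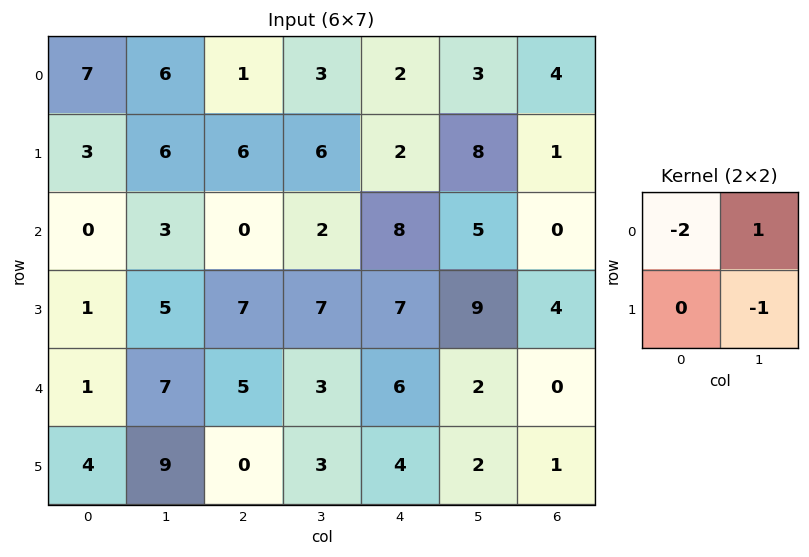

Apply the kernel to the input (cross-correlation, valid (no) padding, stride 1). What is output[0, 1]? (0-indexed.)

-17

The receptive field on the input at this output position is [6 1 / 6 6]. Elementwise product with the kernel and sum: 6·-2 + 1·1 + 6·-1.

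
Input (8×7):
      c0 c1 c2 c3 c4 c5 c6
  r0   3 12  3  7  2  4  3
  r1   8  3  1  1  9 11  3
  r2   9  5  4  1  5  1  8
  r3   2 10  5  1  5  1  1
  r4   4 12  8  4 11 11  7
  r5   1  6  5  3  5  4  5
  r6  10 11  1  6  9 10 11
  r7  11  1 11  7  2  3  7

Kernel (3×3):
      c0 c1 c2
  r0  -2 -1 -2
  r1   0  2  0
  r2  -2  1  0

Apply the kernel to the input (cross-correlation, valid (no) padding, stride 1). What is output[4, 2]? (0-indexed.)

The receptive field on the input at this output position is [8 4 11 / 5 3 5 / 1 6 9]. Elementwise product with the kernel and sum: 8·-2 + 4·-1 + 11·-2 + 3·2 + 1·-2 + 6·1.

-32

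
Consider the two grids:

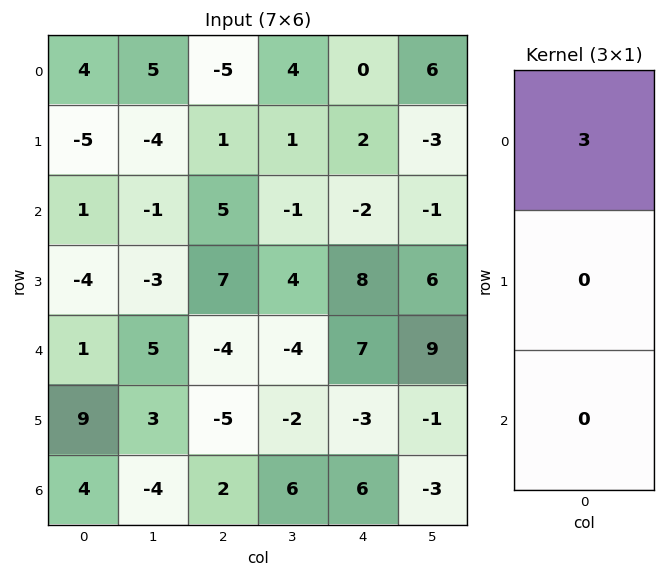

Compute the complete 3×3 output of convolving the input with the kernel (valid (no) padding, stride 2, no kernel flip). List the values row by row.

12 -15 0
3 15 -6
3 -12 21

Output[0,0]: The receptive field on the input at this output position is [4 / -5 / 1]. Elementwise product with the kernel and sum: 4·3.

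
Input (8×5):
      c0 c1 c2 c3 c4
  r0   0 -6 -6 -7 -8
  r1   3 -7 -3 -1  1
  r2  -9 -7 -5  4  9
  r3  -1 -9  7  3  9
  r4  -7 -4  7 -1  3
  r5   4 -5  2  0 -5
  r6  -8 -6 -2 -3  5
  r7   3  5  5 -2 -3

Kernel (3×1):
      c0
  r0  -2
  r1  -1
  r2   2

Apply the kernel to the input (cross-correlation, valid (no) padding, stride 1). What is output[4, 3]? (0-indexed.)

-4

The receptive field on the input at this output position is [-1 / 0 / -3]. Elementwise product with the kernel and sum: -1·-2 + 0·-1 + -3·2.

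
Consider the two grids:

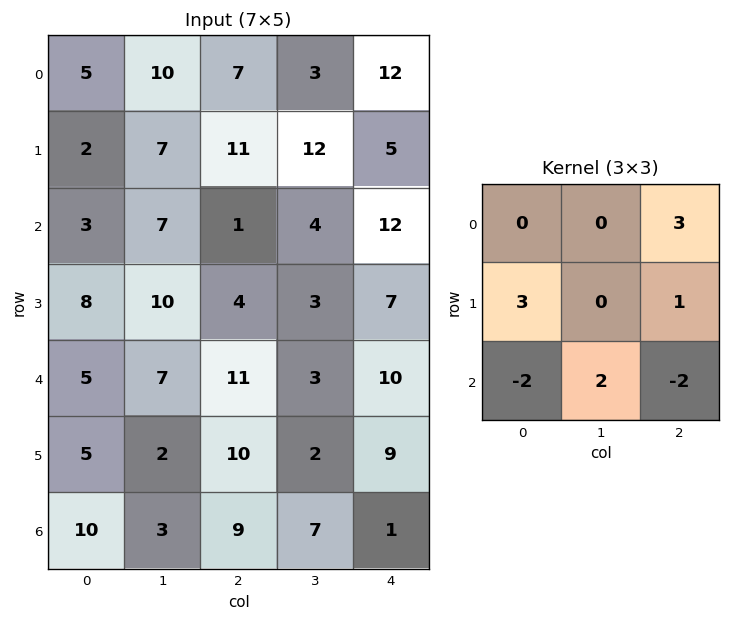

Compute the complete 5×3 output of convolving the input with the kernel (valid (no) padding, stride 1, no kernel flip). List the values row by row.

Output[0,0]: The receptive field on the input at this output position is [5 10 7 / 2 7 11 / 3 7 1]. Elementwise product with the kernel and sum: 7·3 + 2·3 + 11·1 + 3·-2 + 7·2 + 1·-2.

44 22 56
39 43 14
13 47 19
12 45 30
26 15 63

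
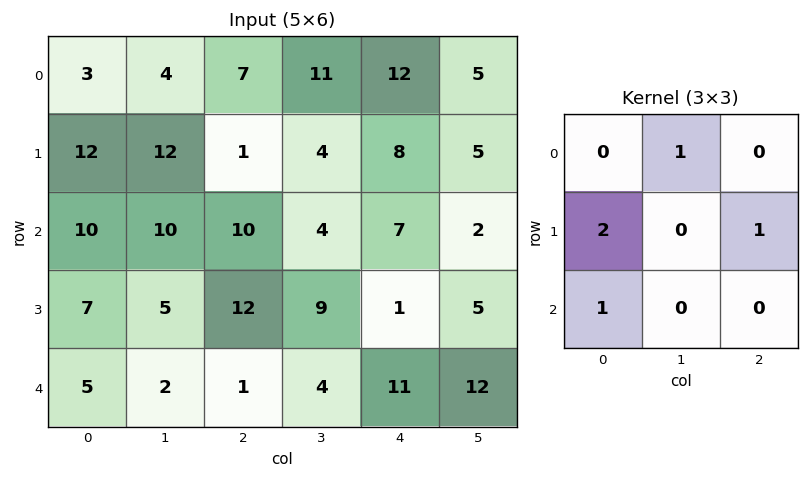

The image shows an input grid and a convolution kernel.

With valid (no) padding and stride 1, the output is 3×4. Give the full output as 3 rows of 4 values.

Output[0,0]: The receptive field on the input at this output position is [3 4 7 / 12 12 1 / 10 10 10]. Elementwise product with the kernel and sum: 4·1 + 12·2 + 1·1 + 10·1.

39 45 31 29
49 30 43 27
41 31 30 34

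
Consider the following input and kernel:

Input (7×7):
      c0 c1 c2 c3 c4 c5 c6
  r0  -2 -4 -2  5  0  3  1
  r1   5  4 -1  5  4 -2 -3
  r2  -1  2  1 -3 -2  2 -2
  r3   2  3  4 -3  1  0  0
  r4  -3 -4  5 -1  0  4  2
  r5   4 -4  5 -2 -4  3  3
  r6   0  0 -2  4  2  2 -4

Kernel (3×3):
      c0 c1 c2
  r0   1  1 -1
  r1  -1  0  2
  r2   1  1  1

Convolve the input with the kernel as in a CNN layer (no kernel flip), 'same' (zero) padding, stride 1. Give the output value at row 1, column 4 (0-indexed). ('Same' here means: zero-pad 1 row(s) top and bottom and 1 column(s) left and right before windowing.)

The receptive field on the zero-padded input at this output position is [5 0 3 / 5 4 -2 / -3 -2 2]. Elementwise product with the kernel and sum: 5·1 + 0·1 + 3·-1 + 5·-1 + -2·2 + -3·1 + -2·1 + 2·1.

-10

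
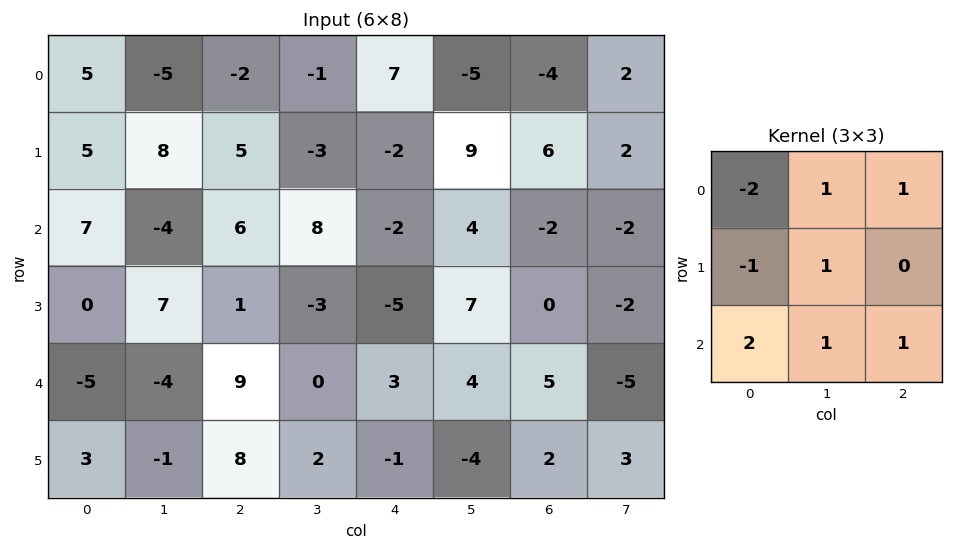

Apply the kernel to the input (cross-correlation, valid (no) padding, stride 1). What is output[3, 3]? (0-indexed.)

10

The receptive field on the input at this output position is [-3 -5 7 / 0 3 4 / 2 -1 -4]. Elementwise product with the kernel and sum: -3·-2 + -5·1 + 7·1 + 0·-1 + 3·1 + 2·2 + -1·1 + -4·1.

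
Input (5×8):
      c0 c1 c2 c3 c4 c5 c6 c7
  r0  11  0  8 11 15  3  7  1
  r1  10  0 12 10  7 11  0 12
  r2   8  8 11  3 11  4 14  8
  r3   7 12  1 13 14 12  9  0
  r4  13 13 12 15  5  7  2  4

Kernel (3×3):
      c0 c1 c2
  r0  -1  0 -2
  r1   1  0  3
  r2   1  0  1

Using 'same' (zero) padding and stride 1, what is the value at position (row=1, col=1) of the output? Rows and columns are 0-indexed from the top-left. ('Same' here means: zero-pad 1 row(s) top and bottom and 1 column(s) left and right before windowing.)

The receptive field on the zero-padded input at this output position is [11 0 8 / 10 0 12 / 8 8 11]. Elementwise product with the kernel and sum: 11·-1 + 8·-2 + 10·1 + 12·3 + 8·1 + 11·1.

38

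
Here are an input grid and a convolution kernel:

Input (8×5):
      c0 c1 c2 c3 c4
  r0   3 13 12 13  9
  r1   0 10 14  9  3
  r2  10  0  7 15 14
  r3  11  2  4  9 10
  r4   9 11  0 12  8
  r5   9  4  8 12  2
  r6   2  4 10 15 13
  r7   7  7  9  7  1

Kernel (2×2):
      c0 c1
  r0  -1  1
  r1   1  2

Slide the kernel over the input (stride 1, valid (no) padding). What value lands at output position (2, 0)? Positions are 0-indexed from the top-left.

The receptive field on the input at this output position is [10 0 / 11 2]. Elementwise product with the kernel and sum: 10·-1 + 0·1 + 11·1 + 2·2.

5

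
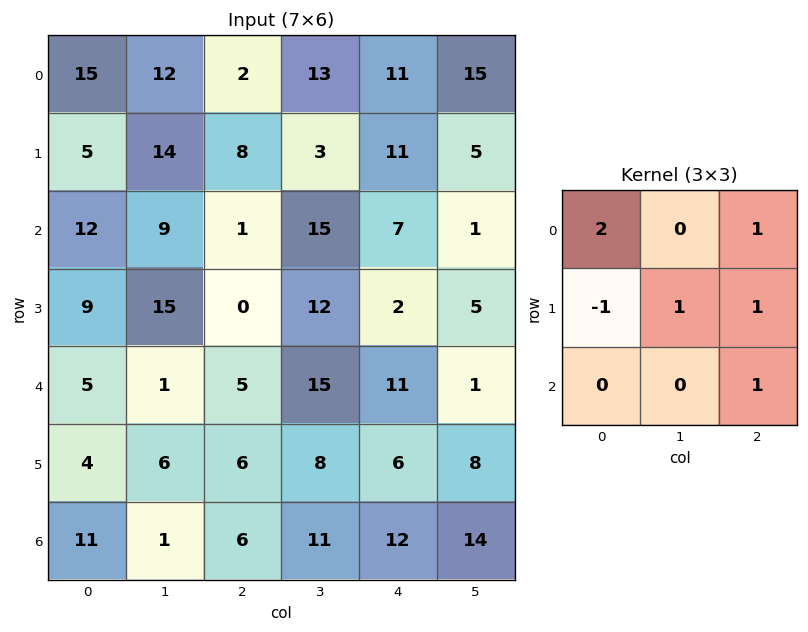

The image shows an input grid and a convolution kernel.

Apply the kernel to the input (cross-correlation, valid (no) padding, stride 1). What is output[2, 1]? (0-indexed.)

45

The receptive field on the input at this output position is [9 1 15 / 15 0 12 / 1 5 15]. Elementwise product with the kernel and sum: 9·2 + 15·1 + 15·-1 + 0·1 + 12·1 + 15·1.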